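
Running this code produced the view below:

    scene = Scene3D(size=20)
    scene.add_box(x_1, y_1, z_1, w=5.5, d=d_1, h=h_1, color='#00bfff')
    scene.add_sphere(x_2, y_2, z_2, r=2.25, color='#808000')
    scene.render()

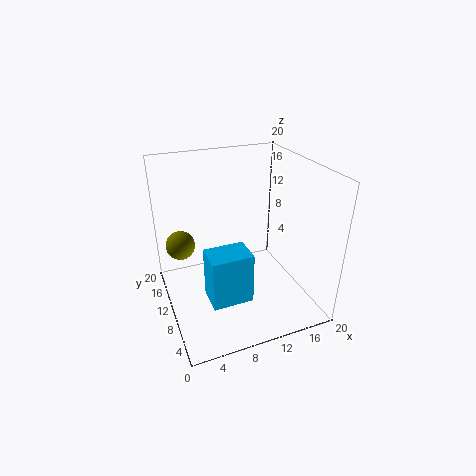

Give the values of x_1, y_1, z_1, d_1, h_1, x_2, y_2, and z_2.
x_1 = 4.5
y_1 = 4.5
z_1 = 3.25
d_1 = 4
h_1 = 7
x_2 = 3.25
y_2 = 17.25
z_2 = 6.25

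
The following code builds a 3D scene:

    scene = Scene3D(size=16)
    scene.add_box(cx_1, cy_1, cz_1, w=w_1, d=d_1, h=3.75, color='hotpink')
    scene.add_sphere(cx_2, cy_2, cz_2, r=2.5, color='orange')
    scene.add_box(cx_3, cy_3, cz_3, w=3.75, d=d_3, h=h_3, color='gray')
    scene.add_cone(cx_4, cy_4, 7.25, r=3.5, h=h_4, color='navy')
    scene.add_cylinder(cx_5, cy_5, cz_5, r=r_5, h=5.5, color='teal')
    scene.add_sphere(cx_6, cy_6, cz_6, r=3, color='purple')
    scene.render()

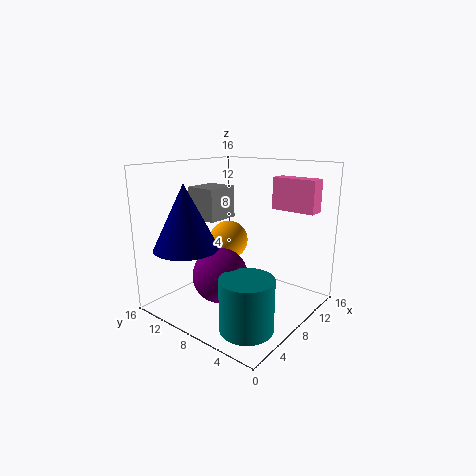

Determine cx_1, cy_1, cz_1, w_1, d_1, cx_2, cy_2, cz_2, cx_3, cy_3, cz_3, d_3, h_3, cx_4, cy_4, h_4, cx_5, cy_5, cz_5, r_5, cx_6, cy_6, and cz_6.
cx_1 = 13.25, cy_1 = 1.75, cz_1 = 10.5, w_1 = 2, d_1 = 5.25, cx_2 = 12, cy_2 = 12.75, cz_2 = 5.75, cx_3 = 5.5, cy_3 = 9.5, cz_3 = 10, d_3 = 3.5, h_3 = 3.5, cx_4 = 3.5, cy_4 = 11.5, h_4 = 7, cx_5 = 4, cy_5 = 3.75, cz_5 = 0.25, r_5 = 2.75, cx_6 = 5.5, cy_6 = 8.5, cz_6 = 4.25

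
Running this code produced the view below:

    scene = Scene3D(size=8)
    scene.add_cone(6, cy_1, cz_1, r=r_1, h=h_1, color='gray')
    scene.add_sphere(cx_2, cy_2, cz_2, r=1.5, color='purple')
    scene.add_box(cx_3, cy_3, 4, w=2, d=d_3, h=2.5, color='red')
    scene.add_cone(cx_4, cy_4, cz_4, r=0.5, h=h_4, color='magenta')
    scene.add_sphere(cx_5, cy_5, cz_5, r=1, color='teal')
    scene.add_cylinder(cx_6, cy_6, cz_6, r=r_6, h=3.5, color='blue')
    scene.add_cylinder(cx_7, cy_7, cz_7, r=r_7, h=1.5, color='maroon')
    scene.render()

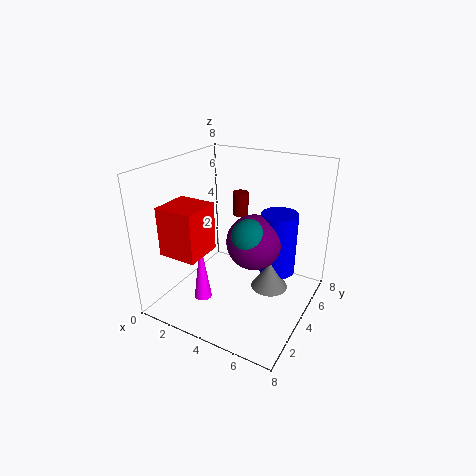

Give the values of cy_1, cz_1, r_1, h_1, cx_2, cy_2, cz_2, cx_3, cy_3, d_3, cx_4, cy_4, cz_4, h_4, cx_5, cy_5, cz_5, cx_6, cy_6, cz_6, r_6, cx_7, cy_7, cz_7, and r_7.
cy_1 = 4
cz_1 = 1.5
r_1 = 1
h_1 = 1.5
cx_2 = 5
cy_2 = 4
cz_2 = 4
cx_3 = 1.5
cy_3 = 0.5
d_3 = 2
cx_4 = 2.5
cy_4 = 2.5
cz_4 = 0.5
h_4 = 3.5
cx_5 = 5
cy_5 = 3.5
cz_5 = 4.5
cx_6 = 6
cy_6 = 5
cz_6 = 2
r_6 = 1
cx_7 = 2.5
cy_7 = 7
cz_7 = 4
r_7 = 0.5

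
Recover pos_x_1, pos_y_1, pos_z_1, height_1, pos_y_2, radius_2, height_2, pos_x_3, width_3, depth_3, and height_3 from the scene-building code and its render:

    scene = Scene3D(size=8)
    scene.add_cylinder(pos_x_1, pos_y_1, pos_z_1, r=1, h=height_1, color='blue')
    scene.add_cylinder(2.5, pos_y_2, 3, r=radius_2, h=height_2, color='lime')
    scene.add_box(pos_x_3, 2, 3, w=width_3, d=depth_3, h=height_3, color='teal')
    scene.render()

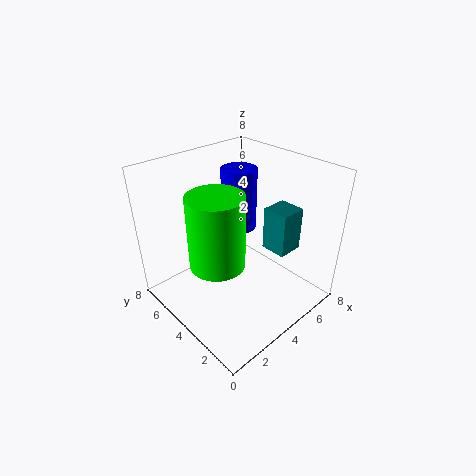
pos_x_1 = 5, pos_y_1 = 5, pos_z_1 = 4, height_1 = 3.5, pos_y_2 = 4, radius_2 = 1.5, height_2 = 4, pos_x_3 = 5.5, width_3 = 1.5, depth_3 = 1.5, height_3 = 2.5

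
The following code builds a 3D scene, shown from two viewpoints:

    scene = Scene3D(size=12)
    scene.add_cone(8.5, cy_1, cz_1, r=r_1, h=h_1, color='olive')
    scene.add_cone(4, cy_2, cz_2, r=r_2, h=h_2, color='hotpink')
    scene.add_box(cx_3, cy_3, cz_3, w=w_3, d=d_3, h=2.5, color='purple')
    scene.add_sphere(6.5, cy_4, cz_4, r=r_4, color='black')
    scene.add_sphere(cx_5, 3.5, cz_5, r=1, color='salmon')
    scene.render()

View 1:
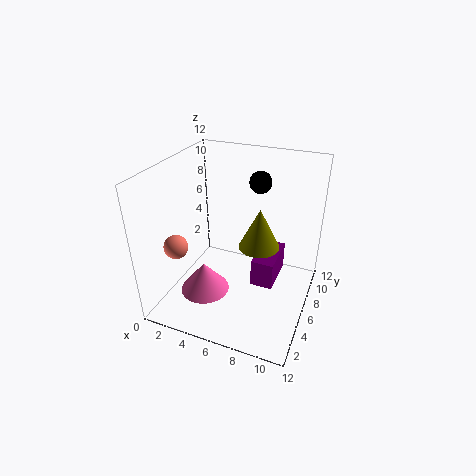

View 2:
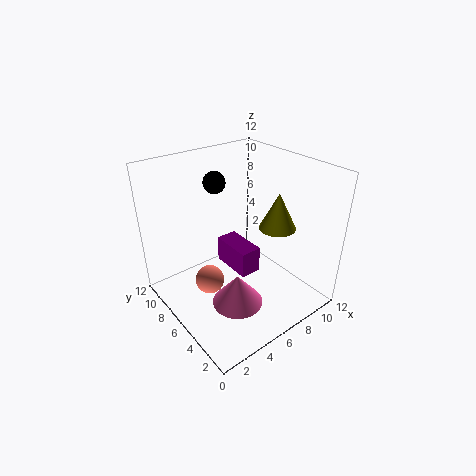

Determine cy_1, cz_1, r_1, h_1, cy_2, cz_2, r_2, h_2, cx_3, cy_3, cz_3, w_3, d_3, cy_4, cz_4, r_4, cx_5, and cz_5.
cy_1 = 4; cz_1 = 7; r_1 = 1.5; h_1 = 3; cy_2 = 3.5; cz_2 = 2; r_2 = 2; h_2 = 2.5; cx_3 = 7; cy_3 = 6.5; cz_3 = 1; w_3 = 2; d_3 = 4; cy_4 = 10; cz_4 = 9.5; r_4 = 1; cx_5 = 1.5; cz_5 = 5.5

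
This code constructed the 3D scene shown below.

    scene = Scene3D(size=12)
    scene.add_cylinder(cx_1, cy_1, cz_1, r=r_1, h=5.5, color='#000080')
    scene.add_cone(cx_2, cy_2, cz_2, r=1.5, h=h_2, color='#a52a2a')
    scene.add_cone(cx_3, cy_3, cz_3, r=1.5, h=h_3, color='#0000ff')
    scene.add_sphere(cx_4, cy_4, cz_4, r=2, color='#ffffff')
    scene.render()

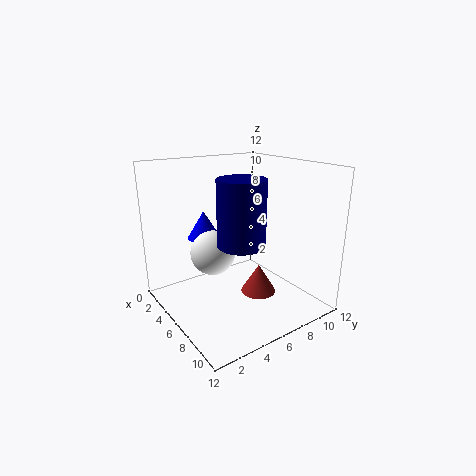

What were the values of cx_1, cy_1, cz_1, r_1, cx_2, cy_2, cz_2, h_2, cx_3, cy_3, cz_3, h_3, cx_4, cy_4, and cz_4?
cx_1 = 6.5; cy_1 = 6; cz_1 = 5.5; r_1 = 2; cx_2 = 7; cy_2 = 7.5; cz_2 = 1; h_2 = 2.5; cx_3 = 2; cy_3 = 5; cz_3 = 5; h_3 = 2.5; cx_4 = 3.5; cy_4 = 5; cz_4 = 4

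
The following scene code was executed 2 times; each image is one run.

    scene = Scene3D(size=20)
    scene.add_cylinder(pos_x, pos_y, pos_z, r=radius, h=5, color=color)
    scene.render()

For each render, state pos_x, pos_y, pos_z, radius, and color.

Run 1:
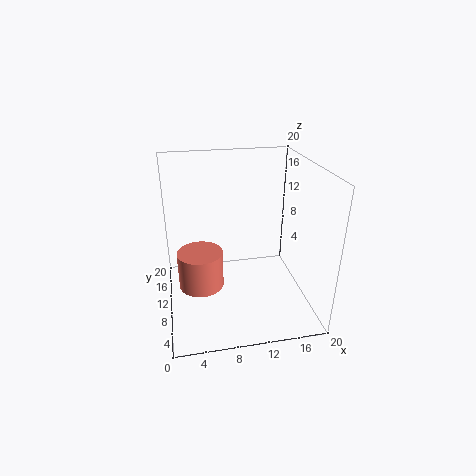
pos_x = 4.5
pos_y = 8
pos_z = 4.5
radius = 3
color = 'salmon'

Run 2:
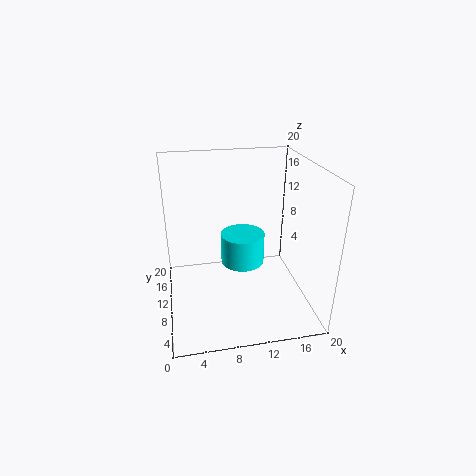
pos_x = 12
pos_y = 16
pos_z = 2.5
radius = 3.5
color = 'cyan'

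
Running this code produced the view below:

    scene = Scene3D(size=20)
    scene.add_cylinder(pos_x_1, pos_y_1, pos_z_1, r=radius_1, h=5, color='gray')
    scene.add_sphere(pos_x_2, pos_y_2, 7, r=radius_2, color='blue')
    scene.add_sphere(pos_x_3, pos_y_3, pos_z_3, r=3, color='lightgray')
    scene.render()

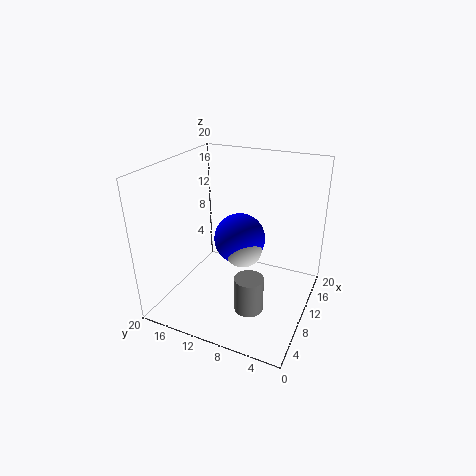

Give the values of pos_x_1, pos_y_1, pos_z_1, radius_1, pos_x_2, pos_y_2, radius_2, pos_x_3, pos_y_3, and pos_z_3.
pos_x_1 = 7, pos_y_1 = 7, pos_z_1 = 1, radius_1 = 2, pos_x_2 = 15, pos_y_2 = 12, radius_2 = 4, pos_x_3 = 14, pos_y_3 = 11, pos_z_3 = 6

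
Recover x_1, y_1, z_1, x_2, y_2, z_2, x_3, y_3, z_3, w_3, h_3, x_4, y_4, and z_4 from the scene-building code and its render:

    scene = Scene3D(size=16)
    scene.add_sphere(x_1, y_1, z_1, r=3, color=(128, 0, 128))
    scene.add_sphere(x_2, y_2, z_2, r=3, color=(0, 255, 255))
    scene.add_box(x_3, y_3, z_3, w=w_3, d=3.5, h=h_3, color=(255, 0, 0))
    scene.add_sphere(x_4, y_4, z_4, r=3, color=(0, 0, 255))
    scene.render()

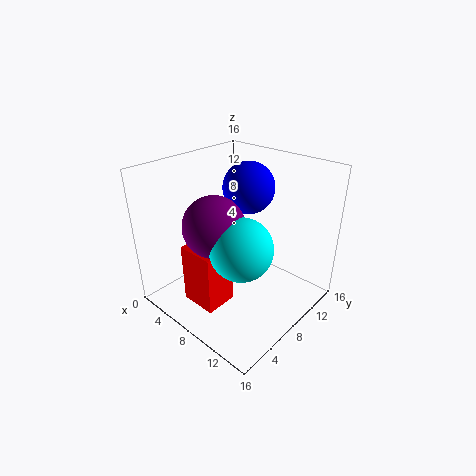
x_1 = 9
y_1 = 3.5
z_1 = 11.5
x_2 = 12
y_2 = 4
z_2 = 10
x_3 = 5.5
y_3 = 2
z_3 = 2
w_3 = 4
h_3 = 6.5
x_4 = 6.5
y_4 = 11.5
z_4 = 12.5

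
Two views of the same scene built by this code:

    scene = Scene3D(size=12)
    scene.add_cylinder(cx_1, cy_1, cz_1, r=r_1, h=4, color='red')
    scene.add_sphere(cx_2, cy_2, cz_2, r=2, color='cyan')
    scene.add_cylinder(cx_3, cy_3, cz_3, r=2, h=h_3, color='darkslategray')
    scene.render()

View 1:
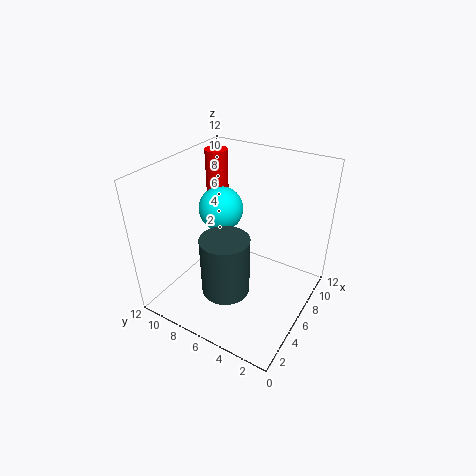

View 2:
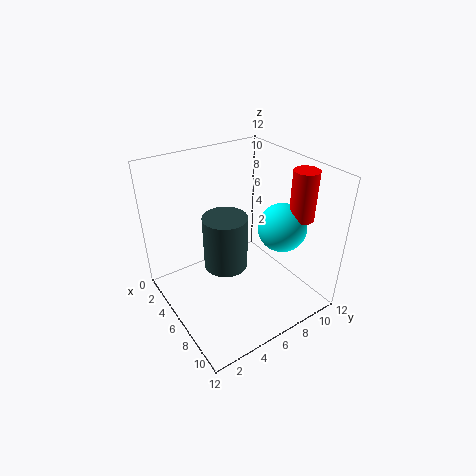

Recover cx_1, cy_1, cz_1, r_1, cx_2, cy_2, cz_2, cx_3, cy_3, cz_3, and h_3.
cx_1 = 9
cy_1 = 10
cz_1 = 8
r_1 = 1
cx_2 = 8
cy_2 = 9
cz_2 = 7
cx_3 = 4
cy_3 = 6
cz_3 = 2
h_3 = 5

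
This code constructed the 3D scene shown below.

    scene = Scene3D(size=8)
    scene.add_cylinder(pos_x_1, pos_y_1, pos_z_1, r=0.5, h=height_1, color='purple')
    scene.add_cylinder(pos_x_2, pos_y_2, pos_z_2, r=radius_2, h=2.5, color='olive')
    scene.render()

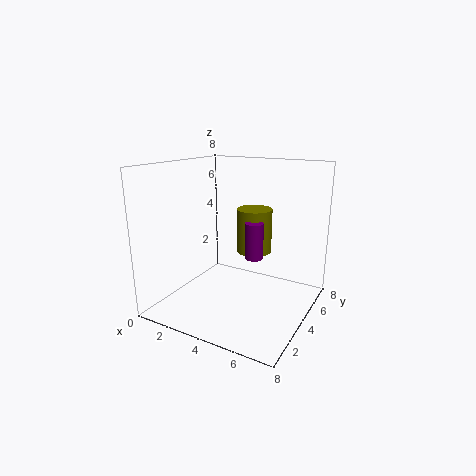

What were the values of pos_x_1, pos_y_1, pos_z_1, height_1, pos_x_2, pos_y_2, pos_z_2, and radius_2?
pos_x_1 = 5; pos_y_1 = 4; pos_z_1 = 3; height_1 = 2; pos_x_2 = 4.5; pos_y_2 = 5; pos_z_2 = 3; radius_2 = 1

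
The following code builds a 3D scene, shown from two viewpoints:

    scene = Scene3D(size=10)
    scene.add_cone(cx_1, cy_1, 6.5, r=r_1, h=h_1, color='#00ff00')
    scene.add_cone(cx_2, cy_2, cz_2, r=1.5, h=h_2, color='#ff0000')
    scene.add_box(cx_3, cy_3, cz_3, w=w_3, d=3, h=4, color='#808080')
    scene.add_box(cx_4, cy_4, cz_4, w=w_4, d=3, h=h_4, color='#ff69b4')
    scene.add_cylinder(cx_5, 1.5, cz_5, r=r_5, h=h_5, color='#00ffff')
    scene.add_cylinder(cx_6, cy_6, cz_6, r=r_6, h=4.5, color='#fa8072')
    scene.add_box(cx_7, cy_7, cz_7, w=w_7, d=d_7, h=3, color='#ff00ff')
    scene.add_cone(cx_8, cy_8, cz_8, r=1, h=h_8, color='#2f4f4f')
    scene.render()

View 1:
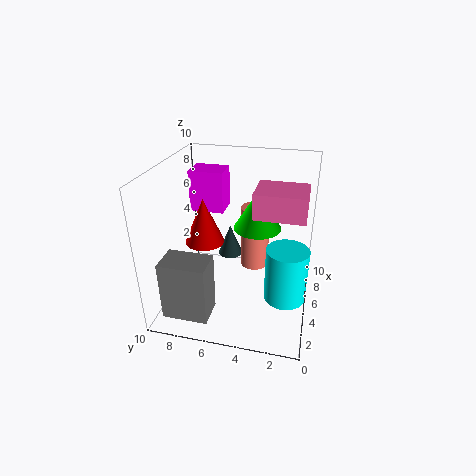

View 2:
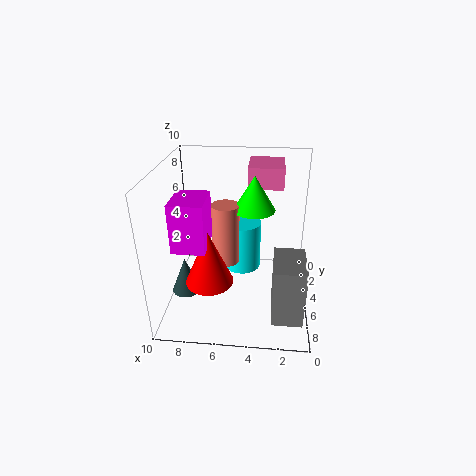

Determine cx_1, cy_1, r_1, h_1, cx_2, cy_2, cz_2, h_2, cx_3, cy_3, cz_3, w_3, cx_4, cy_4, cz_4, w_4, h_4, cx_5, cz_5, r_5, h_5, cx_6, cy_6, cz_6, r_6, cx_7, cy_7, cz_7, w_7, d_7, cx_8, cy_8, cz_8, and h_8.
cx_1 = 4; cy_1 = 3.5; r_1 = 1.5; h_1 = 2.5; cx_2 = 6.5; cy_2 = 8; cz_2 = 3.5; h_2 = 3.5; cx_3 = 0.5; cy_3 = 6; cz_3 = 1; w_3 = 2; cx_4 = 2; cy_4 = 0.5; cz_4 = 8; w_4 = 2.5; h_4 = 1.5; cx_5 = 5; cz_5 = 0.5; r_5 = 1.5; h_5 = 4; cx_6 = 6; cy_6 = 4; cz_6 = 2.5; r_6 = 1; cx_7 = 6.5; cy_7 = 6.5; cz_7 = 6; w_7 = 2; d_7 = 2.5; cx_8 = 8.5; cy_8 = 6.5; cz_8 = 1.5; h_8 = 2.5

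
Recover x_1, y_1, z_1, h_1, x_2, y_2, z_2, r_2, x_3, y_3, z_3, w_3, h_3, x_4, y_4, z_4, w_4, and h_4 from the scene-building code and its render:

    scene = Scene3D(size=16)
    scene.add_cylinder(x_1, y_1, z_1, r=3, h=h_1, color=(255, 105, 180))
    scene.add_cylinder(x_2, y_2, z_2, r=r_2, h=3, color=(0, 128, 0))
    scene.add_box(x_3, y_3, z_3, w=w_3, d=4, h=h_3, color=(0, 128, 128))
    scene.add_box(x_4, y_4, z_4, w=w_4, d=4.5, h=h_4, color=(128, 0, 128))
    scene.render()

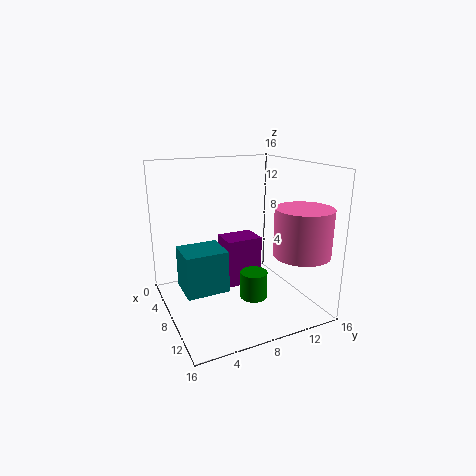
x_1 = 13, y_1 = 13, z_1 = 7, h_1 = 5, x_2 = 10, y_2 = 9, z_2 = 1.5, r_2 = 1.5, x_3 = 10, y_3 = 0.5, z_3 = 5, w_3 = 3.5, h_3 = 4, x_4 = 2, y_4 = 8, z_4 = 0.5, w_4 = 3.5, h_4 = 6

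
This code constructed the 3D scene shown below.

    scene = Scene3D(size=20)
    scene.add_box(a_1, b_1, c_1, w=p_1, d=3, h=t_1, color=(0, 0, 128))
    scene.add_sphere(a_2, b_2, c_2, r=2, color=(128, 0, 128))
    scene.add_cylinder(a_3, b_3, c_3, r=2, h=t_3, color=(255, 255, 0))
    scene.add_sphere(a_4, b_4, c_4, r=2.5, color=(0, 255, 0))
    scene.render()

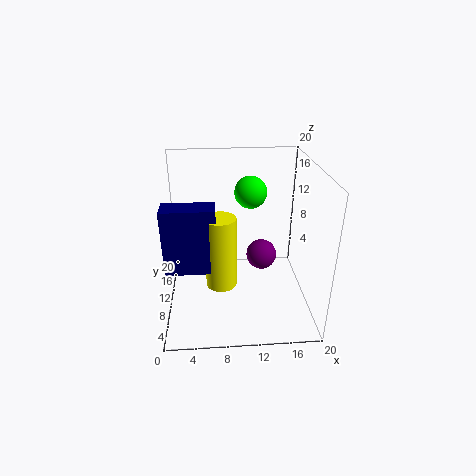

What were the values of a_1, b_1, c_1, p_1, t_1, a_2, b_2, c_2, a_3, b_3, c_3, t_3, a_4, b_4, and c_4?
a_1 = 0.5
b_1 = 4.5
c_1 = 8
p_1 = 6.5
t_1 = 8.5
a_2 = 13
b_2 = 8
c_2 = 8.5
a_3 = 7.5
b_3 = 6
c_3 = 5.5
t_3 = 9.5
a_4 = 12.5
b_4 = 17
c_4 = 14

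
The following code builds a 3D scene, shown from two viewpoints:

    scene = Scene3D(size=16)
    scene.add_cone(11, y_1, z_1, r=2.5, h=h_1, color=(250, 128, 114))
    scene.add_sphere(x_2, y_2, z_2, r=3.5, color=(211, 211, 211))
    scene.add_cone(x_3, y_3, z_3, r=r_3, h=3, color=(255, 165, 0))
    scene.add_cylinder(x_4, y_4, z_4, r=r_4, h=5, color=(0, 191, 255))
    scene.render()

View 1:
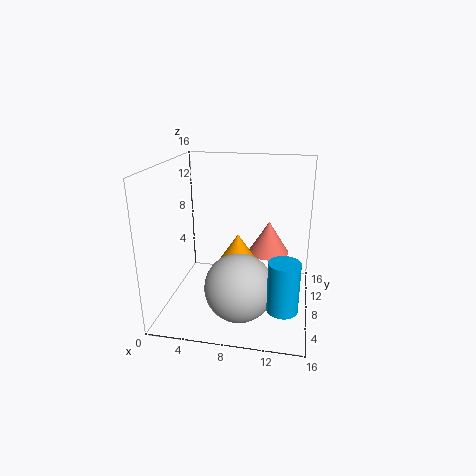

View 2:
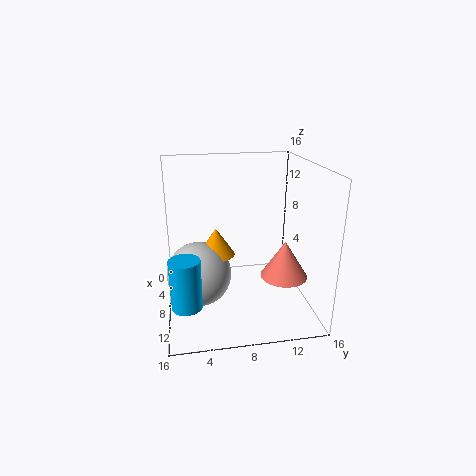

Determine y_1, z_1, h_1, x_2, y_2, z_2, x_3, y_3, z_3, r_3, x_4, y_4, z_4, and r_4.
y_1 = 12.5
z_1 = 4.5
h_1 = 4
x_2 = 9
y_2 = 3.5
z_2 = 4.5
x_3 = 8.5
y_3 = 5.5
z_3 = 6.5
r_3 = 2
x_4 = 13.5
y_4 = 2
z_4 = 3.5
r_4 = 1.5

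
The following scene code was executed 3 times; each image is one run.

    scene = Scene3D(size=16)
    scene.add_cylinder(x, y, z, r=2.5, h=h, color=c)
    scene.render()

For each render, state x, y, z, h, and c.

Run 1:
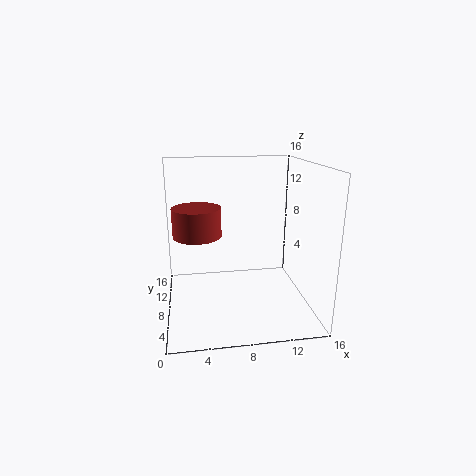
x = 3.5
y = 6.5
z = 9
h = 3
c = 'brown'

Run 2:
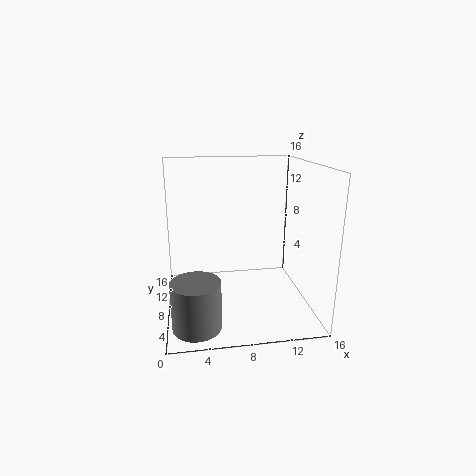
x = 3
y = 3
z = 0.5
h = 5
c = 'gray'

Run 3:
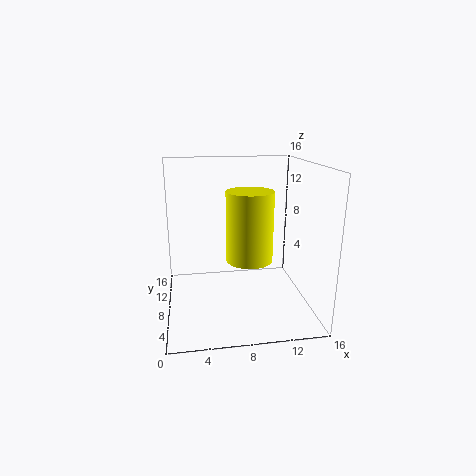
x = 9
y = 6.5
z = 6
h = 7.5
c = 'yellow'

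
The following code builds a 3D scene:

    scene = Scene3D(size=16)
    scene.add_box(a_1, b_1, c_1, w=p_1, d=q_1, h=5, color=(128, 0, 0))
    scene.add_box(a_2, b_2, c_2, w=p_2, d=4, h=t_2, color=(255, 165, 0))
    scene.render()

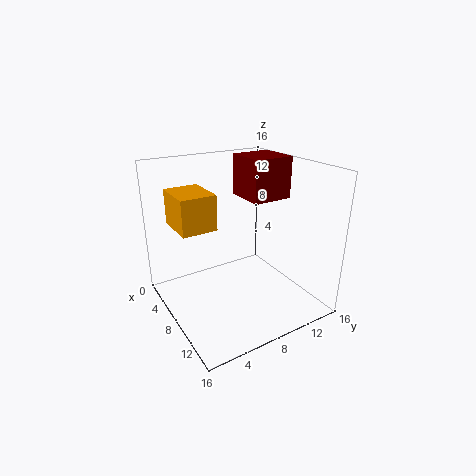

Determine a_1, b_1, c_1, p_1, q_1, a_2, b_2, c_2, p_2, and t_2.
a_1 = 2, b_1 = 11, c_1 = 11, p_1 = 5, q_1 = 5, a_2 = 2, b_2 = 2, c_2 = 9, p_2 = 5, t_2 = 4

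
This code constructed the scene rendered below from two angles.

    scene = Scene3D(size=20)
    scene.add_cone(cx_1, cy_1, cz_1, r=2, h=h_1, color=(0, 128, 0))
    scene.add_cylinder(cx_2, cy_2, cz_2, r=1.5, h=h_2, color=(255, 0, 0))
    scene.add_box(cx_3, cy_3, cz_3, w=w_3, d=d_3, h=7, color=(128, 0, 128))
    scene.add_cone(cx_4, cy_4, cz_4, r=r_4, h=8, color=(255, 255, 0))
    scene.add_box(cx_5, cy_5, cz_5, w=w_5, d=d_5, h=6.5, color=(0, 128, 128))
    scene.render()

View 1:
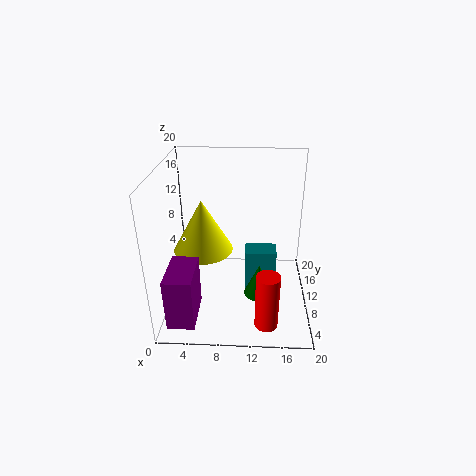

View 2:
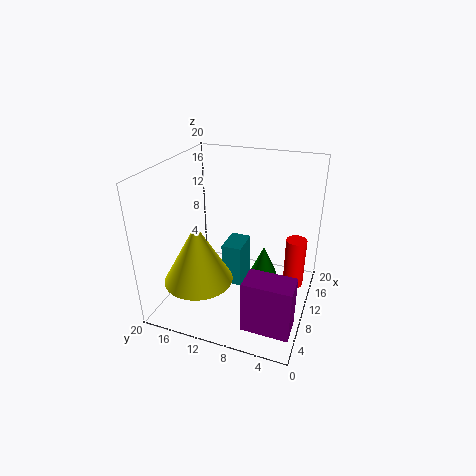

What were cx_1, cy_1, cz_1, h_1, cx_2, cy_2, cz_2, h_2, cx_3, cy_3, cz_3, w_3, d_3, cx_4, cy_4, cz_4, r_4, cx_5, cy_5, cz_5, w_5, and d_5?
cx_1 = 13, cy_1 = 7, cz_1 = 3, h_1 = 4.5, cx_2 = 14, cy_2 = 2.5, cz_2 = 1.5, h_2 = 7.5, cx_3 = 1.5, cy_3 = 0.5, cz_3 = 2, w_3 = 3.5, d_3 = 6, cx_4 = 4.5, cy_4 = 13.5, cz_4 = 6, r_4 = 4.5, cx_5 = 11, cy_5 = 10, cz_5 = 1, w_5 = 4.5, d_5 = 3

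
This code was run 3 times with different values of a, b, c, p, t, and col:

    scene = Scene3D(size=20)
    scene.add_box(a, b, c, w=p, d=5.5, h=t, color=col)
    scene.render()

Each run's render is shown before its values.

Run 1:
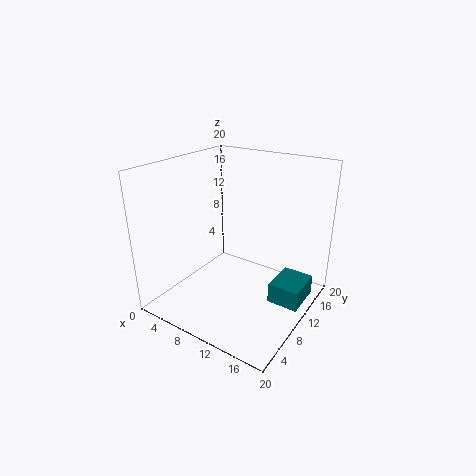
a = 14.5
b = 11
c = 0.5
p = 4.5
t = 3
col = 'teal'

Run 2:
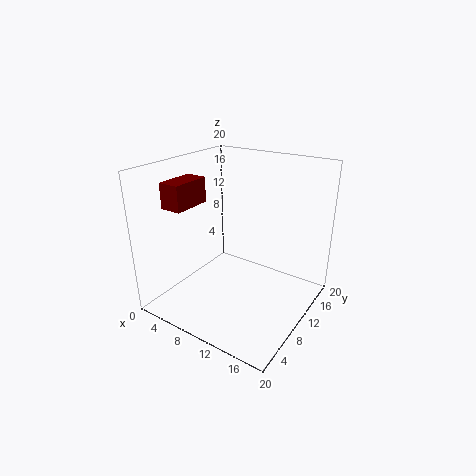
a = 2
b = 4
c = 14.5
p = 3
t = 3.5
col = 'maroon'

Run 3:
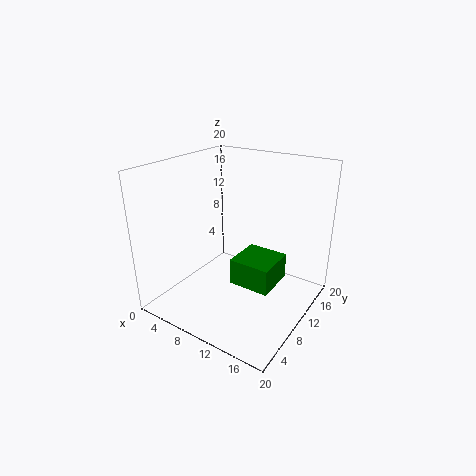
a = 11
b = 6.5
c = 5
p = 5.5
t = 3.5
col = 'green'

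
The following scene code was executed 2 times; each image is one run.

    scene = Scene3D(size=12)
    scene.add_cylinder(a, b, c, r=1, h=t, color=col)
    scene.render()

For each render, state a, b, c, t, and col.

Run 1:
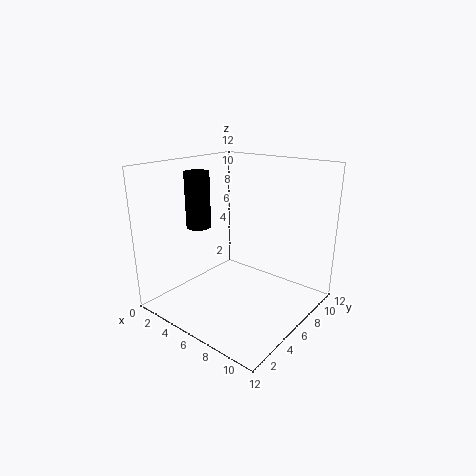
a = 3.5, b = 4, c = 7, t = 4.5, col = 'black'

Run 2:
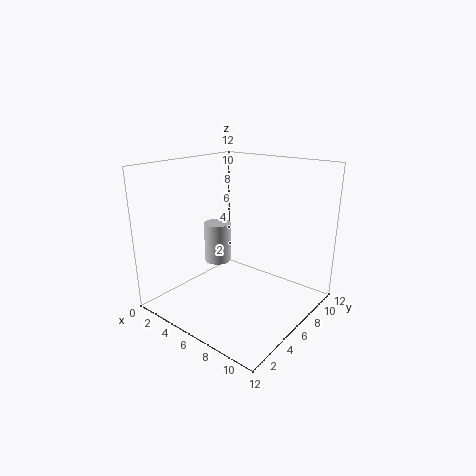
a = 6, b = 3.5, c = 5, t = 3, col = 'lightgray'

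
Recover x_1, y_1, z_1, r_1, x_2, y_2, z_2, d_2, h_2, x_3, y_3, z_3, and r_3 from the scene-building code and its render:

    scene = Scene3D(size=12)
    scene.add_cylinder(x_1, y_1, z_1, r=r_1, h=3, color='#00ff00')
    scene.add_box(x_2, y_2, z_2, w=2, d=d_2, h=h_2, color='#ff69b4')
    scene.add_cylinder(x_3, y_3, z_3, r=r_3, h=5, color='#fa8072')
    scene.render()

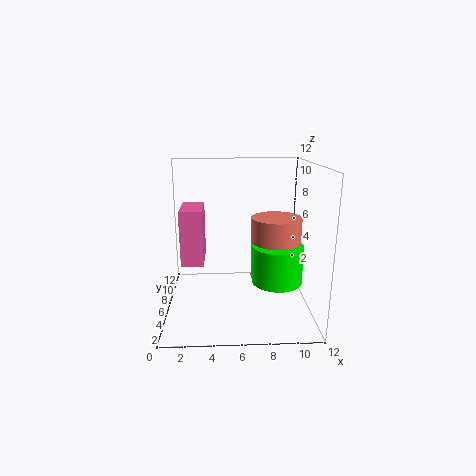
x_1 = 9; y_1 = 4; z_1 = 3; r_1 = 2; x_2 = 1; y_2 = 7; z_2 = 3; d_2 = 4; h_2 = 5; x_3 = 9; y_3 = 5; z_3 = 3; r_3 = 2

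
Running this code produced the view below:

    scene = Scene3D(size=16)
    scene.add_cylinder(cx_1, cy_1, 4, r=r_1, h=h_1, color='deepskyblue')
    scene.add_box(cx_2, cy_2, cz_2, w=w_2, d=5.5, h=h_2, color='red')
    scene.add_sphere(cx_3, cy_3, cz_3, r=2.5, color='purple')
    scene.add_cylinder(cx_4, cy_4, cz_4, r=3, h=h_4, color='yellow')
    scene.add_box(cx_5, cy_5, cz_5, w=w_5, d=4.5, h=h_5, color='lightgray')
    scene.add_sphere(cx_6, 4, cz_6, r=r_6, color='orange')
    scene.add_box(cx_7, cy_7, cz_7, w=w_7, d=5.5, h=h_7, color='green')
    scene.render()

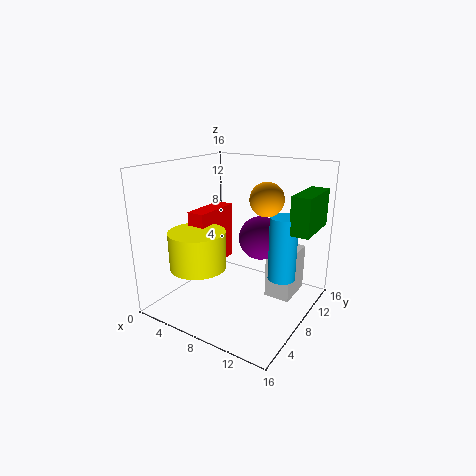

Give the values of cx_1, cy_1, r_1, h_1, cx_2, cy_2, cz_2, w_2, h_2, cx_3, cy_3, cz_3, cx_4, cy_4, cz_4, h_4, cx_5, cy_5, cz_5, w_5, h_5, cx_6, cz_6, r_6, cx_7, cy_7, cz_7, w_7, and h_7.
cx_1 = 13; cy_1 = 9; r_1 = 1.5; h_1 = 7; cx_2 = 3.5; cy_2 = 5; cz_2 = 4.5; w_2 = 2; h_2 = 6.5; cx_3 = 9.5; cy_3 = 10.5; cz_3 = 7.5; cx_4 = 5.5; cy_4 = 4; cz_4 = 5.5; h_4 = 4; cx_5 = 10.5; cy_5 = 10; cz_5 = 0.5; w_5 = 3; h_5 = 5.5; cx_6 = 13.5; cz_6 = 14; r_6 = 1.5; cx_7 = 14; cy_7 = 8; cz_7 = 9.5; w_7 = 2; h_7 = 4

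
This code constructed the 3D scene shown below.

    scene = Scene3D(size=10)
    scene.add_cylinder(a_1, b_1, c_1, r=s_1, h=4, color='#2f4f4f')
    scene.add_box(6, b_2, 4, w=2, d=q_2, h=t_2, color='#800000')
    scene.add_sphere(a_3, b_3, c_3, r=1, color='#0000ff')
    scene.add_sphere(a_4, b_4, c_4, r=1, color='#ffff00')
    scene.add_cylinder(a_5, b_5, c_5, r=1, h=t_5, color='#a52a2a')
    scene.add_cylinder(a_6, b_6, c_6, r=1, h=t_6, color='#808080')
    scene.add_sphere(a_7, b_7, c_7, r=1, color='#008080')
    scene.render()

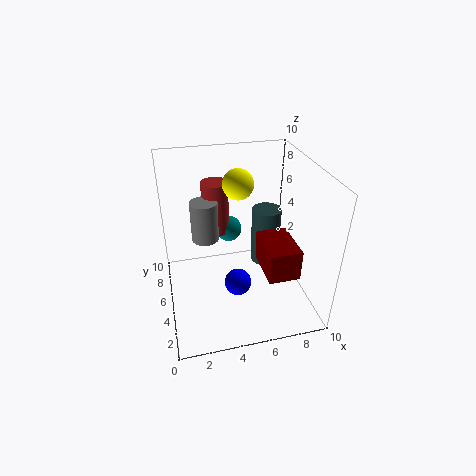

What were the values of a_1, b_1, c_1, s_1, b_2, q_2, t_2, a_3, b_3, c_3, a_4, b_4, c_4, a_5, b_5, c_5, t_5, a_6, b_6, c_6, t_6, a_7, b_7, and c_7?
a_1 = 7; b_1 = 5; c_1 = 3; s_1 = 1; b_2 = 1; q_2 = 3; t_2 = 2; a_3 = 5; b_3 = 5; c_3 = 1; a_4 = 5; b_4 = 5; c_4 = 9; a_5 = 4; b_5 = 8; c_5 = 4; t_5 = 4; a_6 = 3; b_6 = 7; c_6 = 4; t_6 = 3; a_7 = 5; b_7 = 8; c_7 = 4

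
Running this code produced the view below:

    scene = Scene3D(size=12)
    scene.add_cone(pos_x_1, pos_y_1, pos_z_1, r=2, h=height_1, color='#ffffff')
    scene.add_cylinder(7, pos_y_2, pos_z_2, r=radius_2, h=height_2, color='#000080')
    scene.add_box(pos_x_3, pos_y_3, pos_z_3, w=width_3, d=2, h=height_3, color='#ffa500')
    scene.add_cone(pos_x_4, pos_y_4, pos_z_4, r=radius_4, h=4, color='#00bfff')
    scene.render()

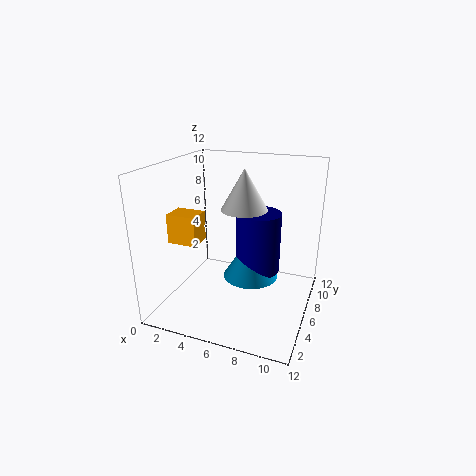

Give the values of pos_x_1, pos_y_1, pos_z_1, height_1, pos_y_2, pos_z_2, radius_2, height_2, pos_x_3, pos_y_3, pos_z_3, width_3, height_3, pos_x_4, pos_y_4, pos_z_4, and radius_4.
pos_x_1 = 6
pos_y_1 = 7.5
pos_z_1 = 8
height_1 = 3.5
pos_y_2 = 8.5
pos_z_2 = 2
radius_2 = 2
height_2 = 5.5
pos_x_3 = 0.5
pos_y_3 = 4
pos_z_3 = 5.5
width_3 = 2.5
height_3 = 2.5
pos_x_4 = 6.5
pos_y_4 = 8
pos_z_4 = 1.5
radius_4 = 2.5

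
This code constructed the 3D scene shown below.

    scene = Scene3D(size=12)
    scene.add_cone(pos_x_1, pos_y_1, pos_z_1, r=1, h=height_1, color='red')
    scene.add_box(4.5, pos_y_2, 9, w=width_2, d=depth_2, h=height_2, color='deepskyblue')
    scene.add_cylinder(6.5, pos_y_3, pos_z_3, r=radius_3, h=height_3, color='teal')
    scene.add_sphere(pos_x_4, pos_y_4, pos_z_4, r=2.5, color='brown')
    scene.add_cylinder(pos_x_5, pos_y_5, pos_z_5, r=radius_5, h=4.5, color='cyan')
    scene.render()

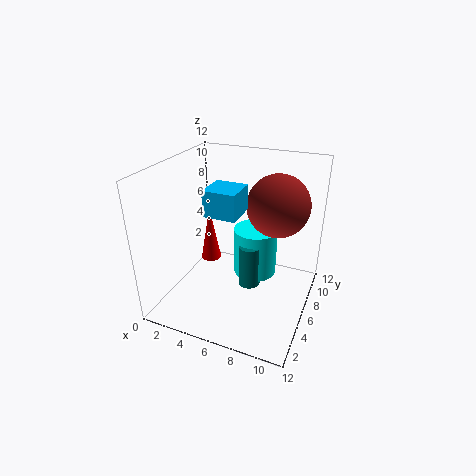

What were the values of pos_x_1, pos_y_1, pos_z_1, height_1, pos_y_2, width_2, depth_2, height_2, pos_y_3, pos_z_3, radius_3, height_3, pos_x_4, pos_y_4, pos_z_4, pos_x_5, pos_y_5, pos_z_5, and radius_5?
pos_x_1 = 1.5; pos_y_1 = 9.5; pos_z_1 = 1; height_1 = 5.5; pos_y_2 = 3; width_2 = 2.5; depth_2 = 2.5; height_2 = 2; pos_y_3 = 7.5; pos_z_3 = 0.5; radius_3 = 1; height_3 = 4; pos_x_4 = 9; pos_y_4 = 7; pos_z_4 = 9; pos_x_5 = 6.5; pos_y_5 = 9; pos_z_5 = 1; radius_5 = 2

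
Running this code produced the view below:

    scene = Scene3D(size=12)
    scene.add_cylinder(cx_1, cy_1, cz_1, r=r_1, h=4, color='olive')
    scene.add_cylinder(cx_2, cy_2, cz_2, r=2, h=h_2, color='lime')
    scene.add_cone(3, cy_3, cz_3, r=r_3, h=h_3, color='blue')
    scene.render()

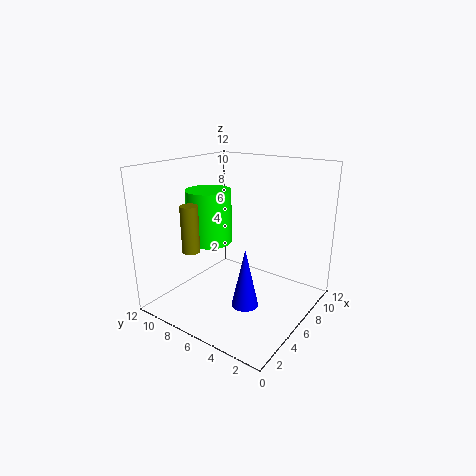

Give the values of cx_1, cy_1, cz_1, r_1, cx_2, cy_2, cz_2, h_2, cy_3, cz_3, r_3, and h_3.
cx_1 = 3.75
cy_1 = 9.25
cz_1 = 4.75
r_1 = 0.75
cx_2 = 6.5
cy_2 = 9.5
cz_2 = 4.75
h_2 = 4.75
cy_3 = 3.25
cz_3 = 2.25
r_3 = 1
h_3 = 4.5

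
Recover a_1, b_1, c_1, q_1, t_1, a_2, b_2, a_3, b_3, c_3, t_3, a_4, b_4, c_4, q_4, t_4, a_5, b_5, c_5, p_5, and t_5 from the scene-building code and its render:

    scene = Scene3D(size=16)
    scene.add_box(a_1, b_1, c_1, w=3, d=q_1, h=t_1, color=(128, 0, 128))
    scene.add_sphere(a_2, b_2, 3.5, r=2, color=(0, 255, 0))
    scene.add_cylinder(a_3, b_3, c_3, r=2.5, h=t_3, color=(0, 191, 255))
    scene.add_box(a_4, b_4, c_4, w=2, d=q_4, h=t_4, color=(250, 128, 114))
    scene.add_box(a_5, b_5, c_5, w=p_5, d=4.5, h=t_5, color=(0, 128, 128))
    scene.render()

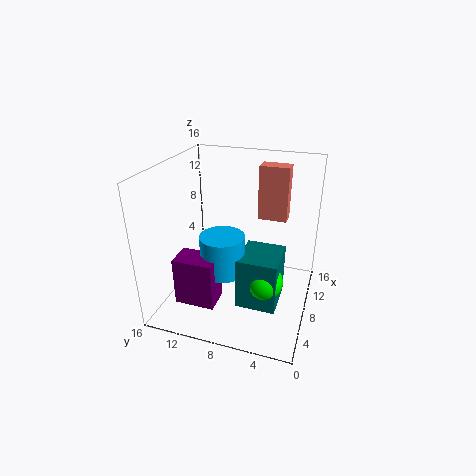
a_1 = 3.5
b_1 = 9.5
c_1 = 1
q_1 = 4.5
t_1 = 5.5
a_2 = 7
b_2 = 4.5
a_3 = 7
b_3 = 9.5
c_3 = 4
t_3 = 4.5
a_4 = 12.5
b_4 = 3.5
c_4 = 8.5
q_4 = 3.5
t_4 = 6.5
a_5 = 5.5
b_5 = 3
c_5 = 0.5
p_5 = 5
t_5 = 6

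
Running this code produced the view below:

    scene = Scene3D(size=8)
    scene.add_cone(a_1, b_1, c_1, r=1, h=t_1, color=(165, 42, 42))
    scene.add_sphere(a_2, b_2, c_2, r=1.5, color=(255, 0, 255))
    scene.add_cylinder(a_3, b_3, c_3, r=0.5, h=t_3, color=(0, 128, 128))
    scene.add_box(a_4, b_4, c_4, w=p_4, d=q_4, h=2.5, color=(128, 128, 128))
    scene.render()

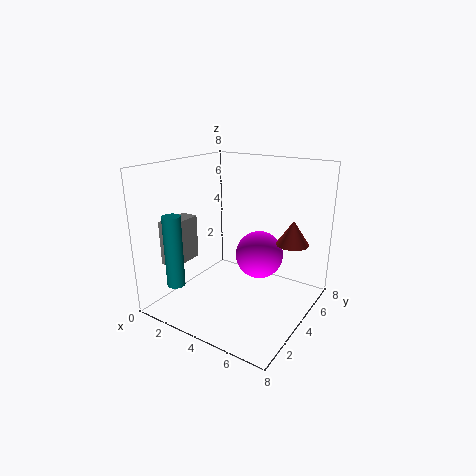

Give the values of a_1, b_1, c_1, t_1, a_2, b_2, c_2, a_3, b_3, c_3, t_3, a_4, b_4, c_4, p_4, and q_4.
a_1 = 6, b_1 = 7, c_1 = 3, t_1 = 1.5, a_2 = 4, b_2 = 6.5, c_2 = 2, a_3 = 1.5, b_3 = 1.5, c_3 = 1.5, t_3 = 4, a_4 = 0.5, b_4 = 1.5, c_4 = 2.5, p_4 = 1, q_4 = 2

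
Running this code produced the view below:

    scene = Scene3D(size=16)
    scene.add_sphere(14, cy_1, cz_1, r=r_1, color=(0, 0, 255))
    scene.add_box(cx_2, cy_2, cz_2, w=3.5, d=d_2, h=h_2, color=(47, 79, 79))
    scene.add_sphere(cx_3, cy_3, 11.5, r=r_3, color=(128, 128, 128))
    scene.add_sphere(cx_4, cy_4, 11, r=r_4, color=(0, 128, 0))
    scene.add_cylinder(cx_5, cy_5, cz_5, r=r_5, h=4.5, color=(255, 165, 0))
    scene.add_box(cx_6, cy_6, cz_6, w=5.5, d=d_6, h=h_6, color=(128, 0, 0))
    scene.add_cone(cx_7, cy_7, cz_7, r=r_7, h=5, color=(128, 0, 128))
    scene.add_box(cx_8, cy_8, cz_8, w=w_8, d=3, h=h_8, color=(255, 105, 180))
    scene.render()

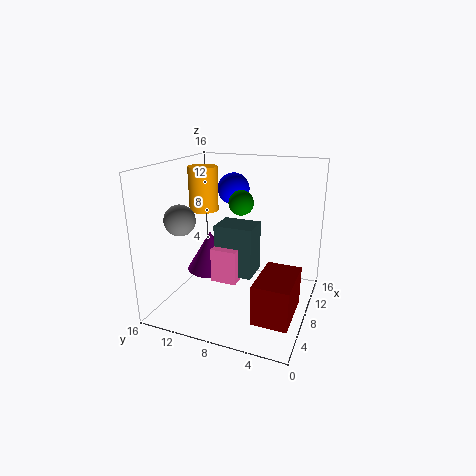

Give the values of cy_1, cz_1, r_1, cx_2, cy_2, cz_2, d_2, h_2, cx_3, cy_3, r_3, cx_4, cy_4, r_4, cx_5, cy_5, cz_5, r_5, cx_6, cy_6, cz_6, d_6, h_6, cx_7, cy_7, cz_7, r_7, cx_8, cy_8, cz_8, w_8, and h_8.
cy_1 = 11; cz_1 = 12; r_1 = 2; cx_2 = 8; cy_2 = 6.5; cz_2 = 3; d_2 = 4.5; h_2 = 6; cx_3 = 2; cy_3 = 11.5; r_3 = 1.5; cx_4 = 11.5; cy_4 = 9; r_4 = 1.5; cx_5 = 6; cy_5 = 11; cz_5 = 11.5; r_5 = 1.5; cx_6 = 1; cy_6 = 0.5; cz_6 = 2.5; d_6 = 3.5; h_6 = 4; cx_7 = 11; cy_7 = 13; cz_7 = 2; r_7 = 3; cx_8 = 7; cy_8 = 8; cz_8 = 2.5; w_8 = 4; h_8 = 4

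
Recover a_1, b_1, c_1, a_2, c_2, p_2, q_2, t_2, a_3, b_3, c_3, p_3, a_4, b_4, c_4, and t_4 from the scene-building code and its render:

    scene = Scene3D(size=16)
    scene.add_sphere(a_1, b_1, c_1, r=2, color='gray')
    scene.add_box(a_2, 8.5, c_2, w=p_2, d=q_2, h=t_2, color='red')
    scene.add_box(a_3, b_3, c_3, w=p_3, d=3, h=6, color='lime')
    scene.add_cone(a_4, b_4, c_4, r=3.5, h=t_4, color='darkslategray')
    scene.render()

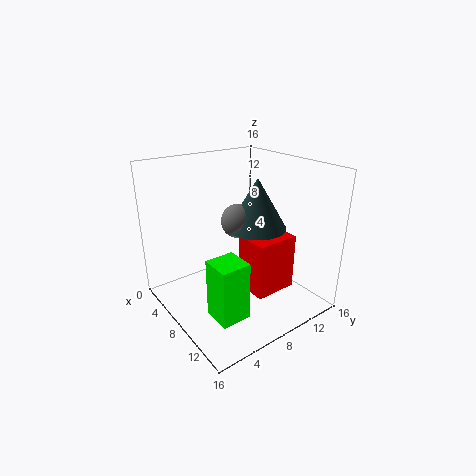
a_1 = 6; b_1 = 9.5; c_1 = 9; a_2 = 7.5; c_2 = 1.5; p_2 = 4; q_2 = 5; t_2 = 6.5; a_3 = 11; b_3 = 2; c_3 = 2.5; p_3 = 3; a_4 = 7; b_4 = 11.5; c_4 = 8; t_4 = 6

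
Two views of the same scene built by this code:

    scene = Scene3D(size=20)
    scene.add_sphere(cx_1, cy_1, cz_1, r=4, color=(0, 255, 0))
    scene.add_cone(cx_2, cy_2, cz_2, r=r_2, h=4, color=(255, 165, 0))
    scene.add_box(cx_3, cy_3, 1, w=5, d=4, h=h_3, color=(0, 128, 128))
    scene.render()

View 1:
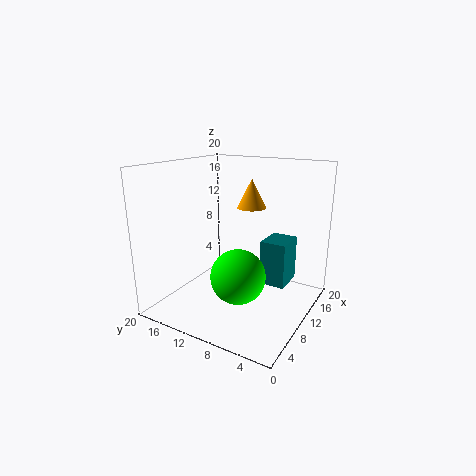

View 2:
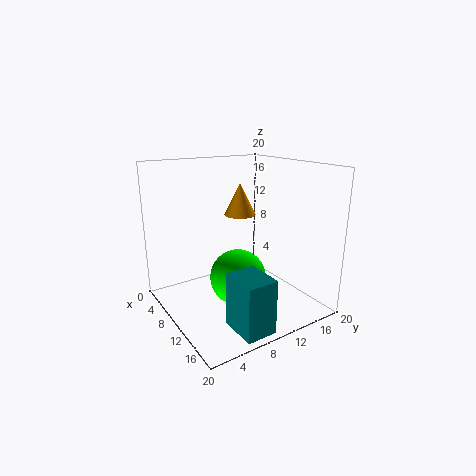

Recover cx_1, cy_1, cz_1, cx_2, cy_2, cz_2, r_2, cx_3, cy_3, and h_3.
cx_1 = 10
cy_1 = 10
cz_1 = 4
cx_2 = 12
cy_2 = 9
cz_2 = 14
r_2 = 2
cx_3 = 15
cy_3 = 5
h_3 = 7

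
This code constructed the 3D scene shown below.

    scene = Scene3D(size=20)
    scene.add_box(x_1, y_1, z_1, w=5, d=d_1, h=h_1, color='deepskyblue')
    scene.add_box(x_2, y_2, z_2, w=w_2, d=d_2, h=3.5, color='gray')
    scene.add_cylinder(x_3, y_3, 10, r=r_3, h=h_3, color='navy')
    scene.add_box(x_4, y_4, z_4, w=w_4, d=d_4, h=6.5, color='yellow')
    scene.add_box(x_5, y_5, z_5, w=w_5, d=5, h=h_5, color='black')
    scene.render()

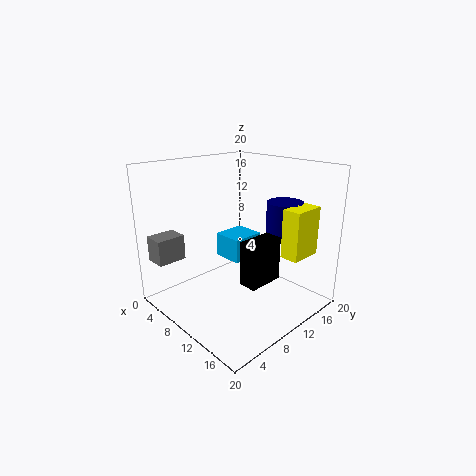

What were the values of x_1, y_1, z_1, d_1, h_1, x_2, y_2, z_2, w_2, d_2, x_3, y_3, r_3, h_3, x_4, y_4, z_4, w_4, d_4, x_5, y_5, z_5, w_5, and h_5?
x_1 = 0.5
y_1 = 14
z_1 = 3
d_1 = 5.5
h_1 = 4
x_2 = 2
y_2 = 0.5
z_2 = 7
w_2 = 3
d_2 = 4
x_3 = 14
y_3 = 15
r_3 = 2.5
h_3 = 5
x_4 = 16
y_4 = 12
z_4 = 8.5
w_4 = 2.5
d_4 = 4.5
x_5 = 13
y_5 = 7.5
z_5 = 5
w_5 = 2.5
h_5 = 6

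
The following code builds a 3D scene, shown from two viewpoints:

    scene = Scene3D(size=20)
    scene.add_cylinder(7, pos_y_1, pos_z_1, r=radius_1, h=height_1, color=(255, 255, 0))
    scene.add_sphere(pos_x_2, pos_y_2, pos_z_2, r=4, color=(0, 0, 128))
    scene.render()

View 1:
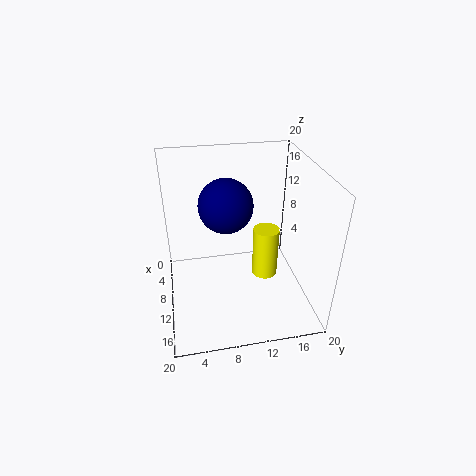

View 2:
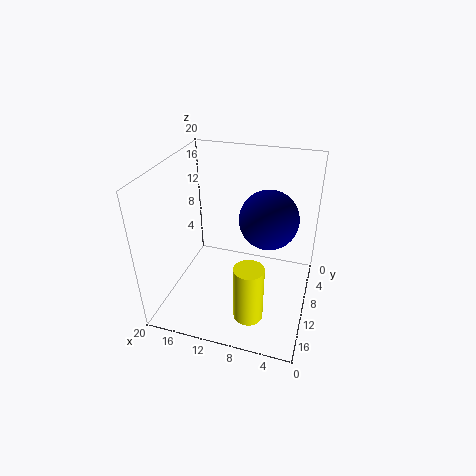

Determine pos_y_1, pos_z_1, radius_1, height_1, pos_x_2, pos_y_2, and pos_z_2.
pos_y_1 = 15
pos_z_1 = 1
radius_1 = 2
height_1 = 8
pos_x_2 = 6
pos_y_2 = 9
pos_z_2 = 13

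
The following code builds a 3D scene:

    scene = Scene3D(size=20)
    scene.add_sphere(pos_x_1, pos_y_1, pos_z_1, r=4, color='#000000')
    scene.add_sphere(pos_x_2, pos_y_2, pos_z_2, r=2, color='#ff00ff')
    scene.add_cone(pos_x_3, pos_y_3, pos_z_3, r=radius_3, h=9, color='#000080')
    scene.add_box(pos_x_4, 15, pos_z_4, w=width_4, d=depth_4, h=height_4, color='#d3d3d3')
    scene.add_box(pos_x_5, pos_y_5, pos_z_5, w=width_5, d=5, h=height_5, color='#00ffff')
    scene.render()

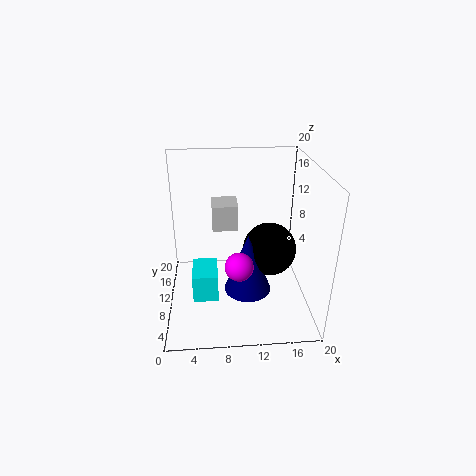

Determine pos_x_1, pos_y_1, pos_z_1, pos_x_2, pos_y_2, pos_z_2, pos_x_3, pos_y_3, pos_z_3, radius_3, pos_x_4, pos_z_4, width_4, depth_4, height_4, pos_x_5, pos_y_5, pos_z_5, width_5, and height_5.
pos_x_1 = 15
pos_y_1 = 12.5
pos_z_1 = 6.5
pos_x_2 = 10
pos_y_2 = 8
pos_z_2 = 6.5
pos_x_3 = 11.5
pos_y_3 = 10.5
pos_z_3 = 1
radius_3 = 3.5
pos_x_4 = 6.5
pos_z_4 = 8.5
width_4 = 4
depth_4 = 4.5
height_4 = 4
pos_x_5 = 3.5
pos_y_5 = 6.5
pos_z_5 = 2
width_5 = 3.5
height_5 = 4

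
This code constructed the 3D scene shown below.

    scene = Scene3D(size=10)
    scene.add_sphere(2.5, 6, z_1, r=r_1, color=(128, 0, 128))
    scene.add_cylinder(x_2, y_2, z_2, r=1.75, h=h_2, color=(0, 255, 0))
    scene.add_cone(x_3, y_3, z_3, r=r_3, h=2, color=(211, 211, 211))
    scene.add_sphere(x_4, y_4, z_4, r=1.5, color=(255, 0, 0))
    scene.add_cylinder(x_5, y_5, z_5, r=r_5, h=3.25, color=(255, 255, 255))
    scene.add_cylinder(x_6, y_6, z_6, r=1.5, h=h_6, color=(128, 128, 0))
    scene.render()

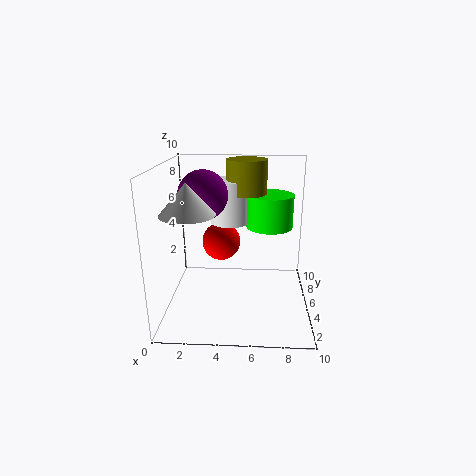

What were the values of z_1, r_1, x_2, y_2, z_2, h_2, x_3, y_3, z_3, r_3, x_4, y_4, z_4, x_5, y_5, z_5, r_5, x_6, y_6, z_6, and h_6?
z_1 = 7.75, r_1 = 1.75, x_2 = 7.25, y_2 = 7.5, z_2 = 5, h_2 = 2.5, x_3 = 2, y_3 = 3, z_3 = 7.25, r_3 = 1.75, x_4 = 3.5, y_4 = 8, z_4 = 3.5, x_5 = 4.25, y_5 = 7.75, z_5 = 5.25, r_5 = 1.5, x_6 = 5.5, y_6 = 7.75, z_6 = 7.5, h_6 = 2.5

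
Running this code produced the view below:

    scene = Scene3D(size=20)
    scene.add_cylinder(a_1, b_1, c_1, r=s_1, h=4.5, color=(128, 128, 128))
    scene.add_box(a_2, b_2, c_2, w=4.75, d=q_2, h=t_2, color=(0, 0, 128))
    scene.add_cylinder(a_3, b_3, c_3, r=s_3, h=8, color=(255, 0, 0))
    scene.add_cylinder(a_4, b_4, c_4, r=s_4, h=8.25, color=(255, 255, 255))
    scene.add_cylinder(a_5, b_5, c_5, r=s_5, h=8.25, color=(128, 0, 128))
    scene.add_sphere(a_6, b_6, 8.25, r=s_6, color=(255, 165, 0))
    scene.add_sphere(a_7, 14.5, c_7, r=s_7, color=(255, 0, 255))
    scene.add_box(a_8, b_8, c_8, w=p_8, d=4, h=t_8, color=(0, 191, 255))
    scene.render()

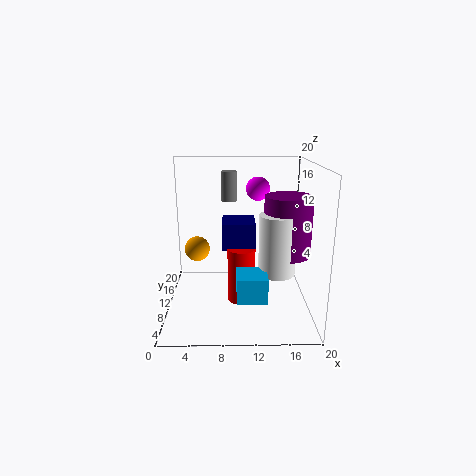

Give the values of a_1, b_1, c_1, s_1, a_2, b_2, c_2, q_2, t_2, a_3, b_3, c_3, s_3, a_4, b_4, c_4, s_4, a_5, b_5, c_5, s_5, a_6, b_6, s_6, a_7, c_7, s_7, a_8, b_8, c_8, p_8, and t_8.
a_1 = 8.75, b_1 = 16.75, c_1 = 13.75, s_1 = 1.25, a_2 = 7.75, b_2 = 10.25, c_2 = 8, q_2 = 5.25, t_2 = 3.75, a_3 = 10.5, b_3 = 10.5, c_3 = 0.25, s_3 = 2, a_4 = 15.25, b_4 = 8.25, c_4 = 5.5, s_4 = 2.5, a_5 = 16.75, b_5 = 9.5, c_5 = 7.75, s_5 = 3.25, a_6 = 4.25, b_6 = 10.5, s_6 = 1.75, a_7 = 13, c_7 = 16, s_7 = 1.75, a_8 = 9.75, b_8 = 4, c_8 = 3, p_8 = 4, t_8 = 3.5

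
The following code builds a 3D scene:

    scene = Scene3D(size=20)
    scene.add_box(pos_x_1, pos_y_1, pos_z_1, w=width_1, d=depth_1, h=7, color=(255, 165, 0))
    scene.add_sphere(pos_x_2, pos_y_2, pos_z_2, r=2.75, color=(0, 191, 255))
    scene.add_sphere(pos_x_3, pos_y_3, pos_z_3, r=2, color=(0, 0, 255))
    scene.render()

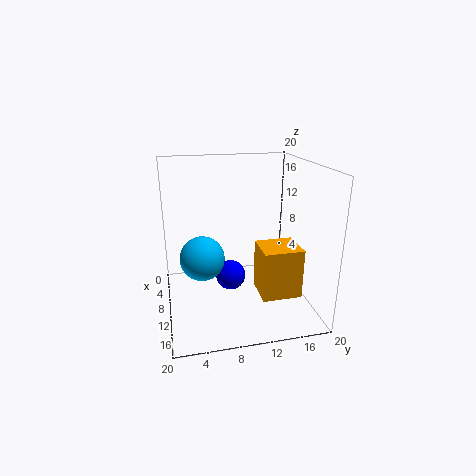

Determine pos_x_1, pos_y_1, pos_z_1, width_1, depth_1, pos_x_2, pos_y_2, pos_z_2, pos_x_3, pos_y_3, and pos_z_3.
pos_x_1 = 9.75
pos_y_1 = 12.5
pos_z_1 = 2.25
width_1 = 5
depth_1 = 5.5
pos_x_2 = 14.25
pos_y_2 = 4.5
pos_z_2 = 9.5
pos_x_3 = 12
pos_y_3 = 8.5
pos_z_3 = 5.5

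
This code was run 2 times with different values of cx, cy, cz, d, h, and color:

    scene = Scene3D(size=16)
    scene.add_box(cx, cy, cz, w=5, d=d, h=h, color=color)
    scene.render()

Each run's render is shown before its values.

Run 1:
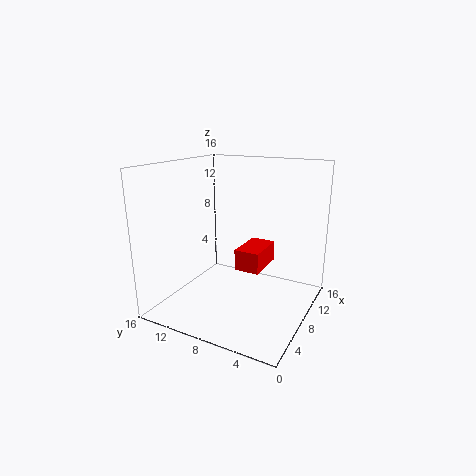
cx = 9
cy = 6
cz = 3.5
d = 3
h = 2.5
color = 'red'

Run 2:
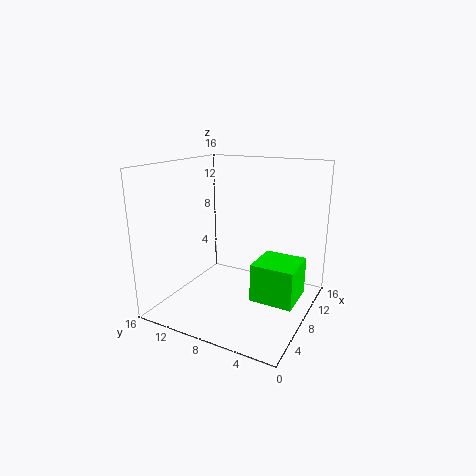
cx = 8
cy = 1.5
cz = 0.5
d = 5
h = 4.5
color = 'lime'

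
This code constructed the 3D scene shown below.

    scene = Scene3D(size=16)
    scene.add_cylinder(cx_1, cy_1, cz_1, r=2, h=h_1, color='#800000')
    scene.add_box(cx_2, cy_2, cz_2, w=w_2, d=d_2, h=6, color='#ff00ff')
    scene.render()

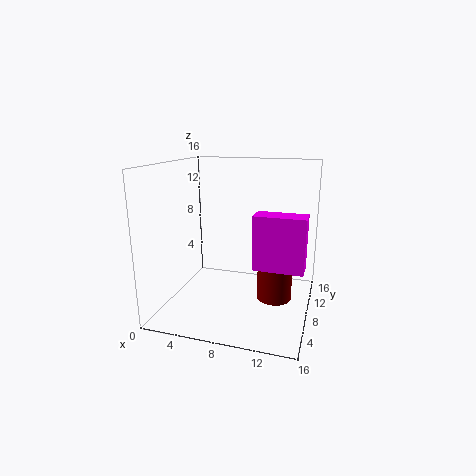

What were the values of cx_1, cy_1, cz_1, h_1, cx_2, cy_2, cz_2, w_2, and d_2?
cx_1 = 12; cy_1 = 9.5; cz_1 = 0.5; h_1 = 4.5; cx_2 = 10; cy_2 = 6.5; cz_2 = 5; w_2 = 5.5; d_2 = 2.5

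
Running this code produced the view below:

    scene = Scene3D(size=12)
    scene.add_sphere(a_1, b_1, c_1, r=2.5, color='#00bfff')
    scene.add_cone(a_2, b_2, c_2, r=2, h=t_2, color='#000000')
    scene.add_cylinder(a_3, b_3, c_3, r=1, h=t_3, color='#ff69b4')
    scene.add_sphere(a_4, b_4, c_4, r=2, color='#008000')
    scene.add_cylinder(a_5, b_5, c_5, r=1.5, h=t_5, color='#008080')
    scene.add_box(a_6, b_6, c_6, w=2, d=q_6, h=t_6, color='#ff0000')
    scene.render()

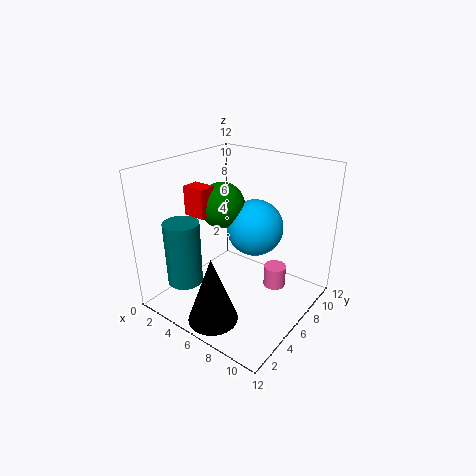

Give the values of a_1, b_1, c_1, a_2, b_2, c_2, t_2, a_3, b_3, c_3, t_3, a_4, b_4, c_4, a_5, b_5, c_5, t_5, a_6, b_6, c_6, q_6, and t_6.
a_1 = 6
b_1 = 8.5
c_1 = 6
a_2 = 6.5
b_2 = 2
c_2 = 0.5
t_2 = 5.5
a_3 = 8
b_3 = 9
c_3 = 0.5
t_3 = 2
a_4 = 3.5
b_4 = 7
c_4 = 8
a_5 = 2.5
b_5 = 3
c_5 = 2
t_5 = 5.5
a_6 = 1.5
b_6 = 4.5
c_6 = 7.5
q_6 = 1.5
t_6 = 2.5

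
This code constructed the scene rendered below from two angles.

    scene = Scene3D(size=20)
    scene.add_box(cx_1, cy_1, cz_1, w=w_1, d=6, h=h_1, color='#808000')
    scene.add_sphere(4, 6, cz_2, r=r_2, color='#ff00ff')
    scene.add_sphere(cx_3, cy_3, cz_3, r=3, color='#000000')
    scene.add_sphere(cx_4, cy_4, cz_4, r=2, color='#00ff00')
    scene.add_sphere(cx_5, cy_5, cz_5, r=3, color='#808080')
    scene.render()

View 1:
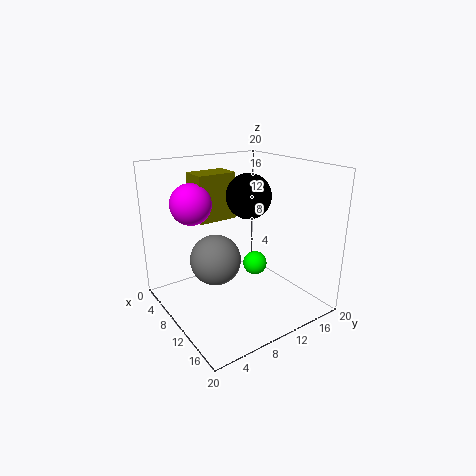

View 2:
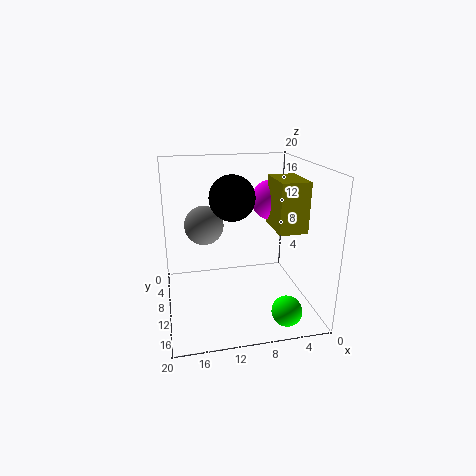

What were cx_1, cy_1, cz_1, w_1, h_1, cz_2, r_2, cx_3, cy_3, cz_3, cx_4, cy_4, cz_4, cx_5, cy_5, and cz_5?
cx_1 = 1; cy_1 = 7; cz_1 = 11; w_1 = 4; h_1 = 7; cz_2 = 14; r_2 = 3; cx_3 = 11; cy_3 = 11; cz_3 = 16; cx_4 = 5; cy_4 = 17; cz_4 = 2; cx_5 = 14; cy_5 = 4; cz_5 = 10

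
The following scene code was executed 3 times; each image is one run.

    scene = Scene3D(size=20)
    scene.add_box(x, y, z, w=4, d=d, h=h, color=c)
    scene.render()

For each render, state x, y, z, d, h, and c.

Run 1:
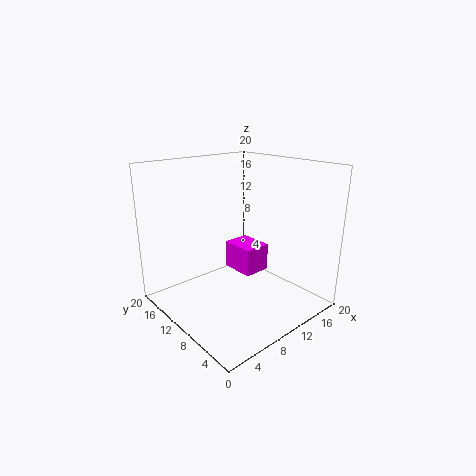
x = 11
y = 9
z = 4
d = 5
h = 4
c = 'magenta'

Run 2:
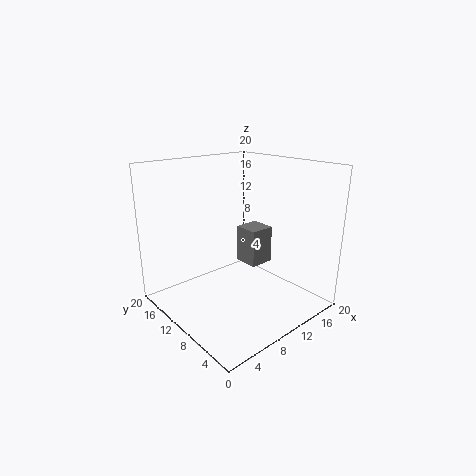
x = 15
y = 12
z = 3
d = 4
h = 6
c = 'gray'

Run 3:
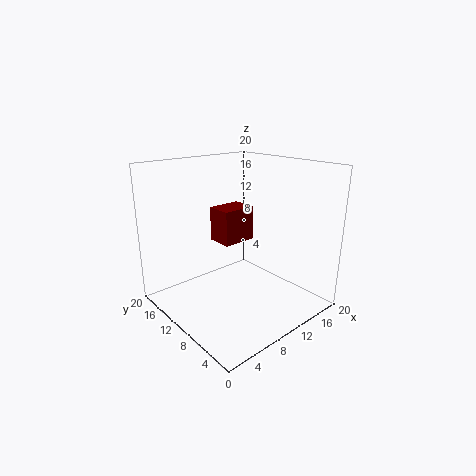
x = 4
y = 5
z = 12
d = 3
h = 4
c = 'maroon'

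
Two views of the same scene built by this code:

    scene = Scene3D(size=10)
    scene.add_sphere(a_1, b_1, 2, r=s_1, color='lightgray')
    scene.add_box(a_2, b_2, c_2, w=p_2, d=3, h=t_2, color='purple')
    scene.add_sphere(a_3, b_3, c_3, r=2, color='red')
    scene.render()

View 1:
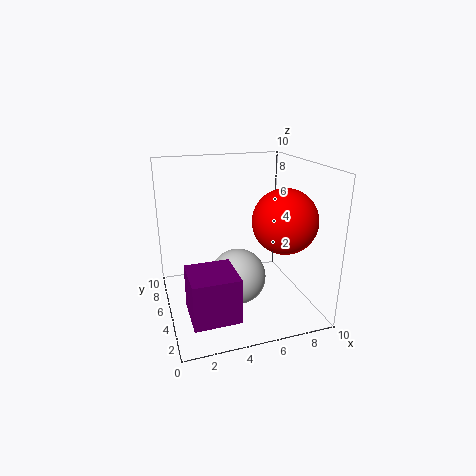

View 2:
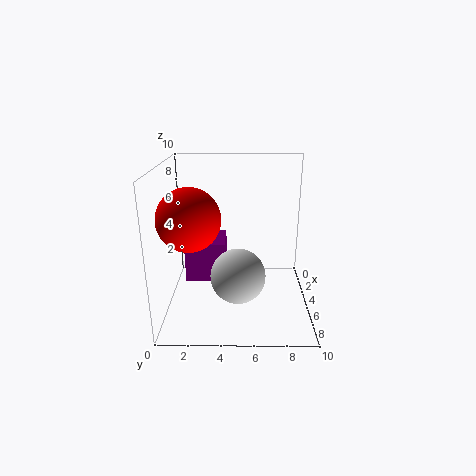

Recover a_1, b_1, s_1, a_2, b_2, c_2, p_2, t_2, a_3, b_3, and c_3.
a_1 = 5; b_1 = 5; s_1 = 2; a_2 = 1; b_2 = 1; c_2 = 1; p_2 = 3; t_2 = 3; a_3 = 7; b_3 = 2; c_3 = 7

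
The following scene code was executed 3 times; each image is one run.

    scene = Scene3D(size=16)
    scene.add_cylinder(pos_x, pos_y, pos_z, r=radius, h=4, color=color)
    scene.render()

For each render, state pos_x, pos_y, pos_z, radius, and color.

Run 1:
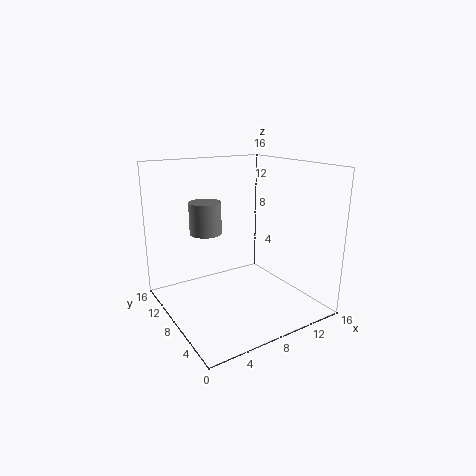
pos_x = 7, pos_y = 14, pos_z = 7, radius = 2, color = 'gray'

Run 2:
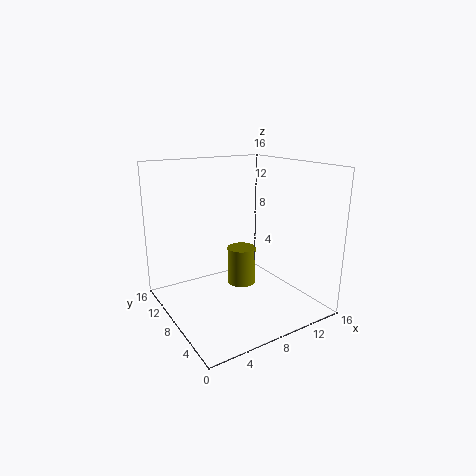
pos_x = 7.5, pos_y = 6.5, pos_z = 3.5, radius = 1.5, color = 'olive'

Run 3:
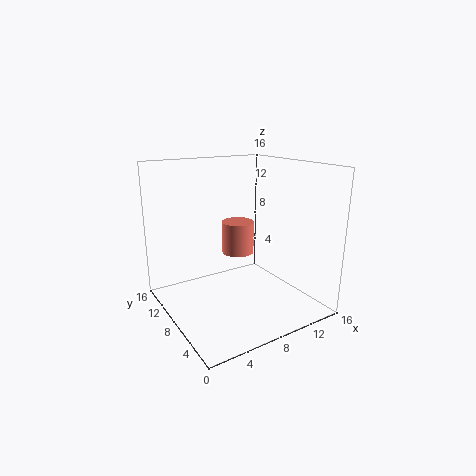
pos_x = 10.5, pos_y = 12, pos_z = 4.5, radius = 2, color = 'salmon'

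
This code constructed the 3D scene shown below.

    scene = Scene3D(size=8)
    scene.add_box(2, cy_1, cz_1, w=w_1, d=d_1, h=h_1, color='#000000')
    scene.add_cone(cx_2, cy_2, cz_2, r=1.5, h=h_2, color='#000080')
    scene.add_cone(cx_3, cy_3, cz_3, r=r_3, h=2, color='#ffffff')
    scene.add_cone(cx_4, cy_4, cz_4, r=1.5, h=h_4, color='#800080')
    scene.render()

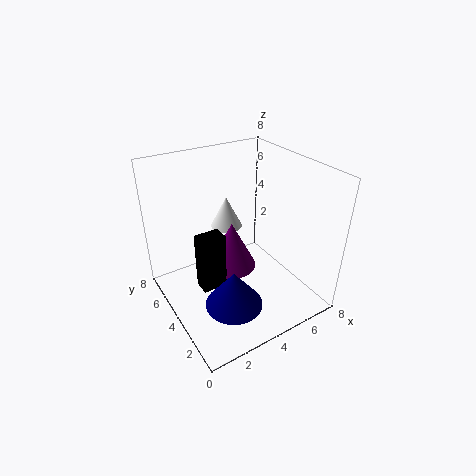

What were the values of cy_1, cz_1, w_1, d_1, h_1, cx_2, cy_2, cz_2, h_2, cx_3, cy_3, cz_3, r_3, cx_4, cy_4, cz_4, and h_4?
cy_1 = 4.5, cz_1 = 0.5, w_1 = 1.5, d_1 = 1, h_1 = 3.5, cx_2 = 2.5, cy_2 = 2, cz_2 = 1.5, h_2 = 2, cx_3 = 5, cy_3 = 7, cz_3 = 3, r_3 = 1, cx_4 = 4.5, cy_4 = 5.5, cz_4 = 1, h_4 = 3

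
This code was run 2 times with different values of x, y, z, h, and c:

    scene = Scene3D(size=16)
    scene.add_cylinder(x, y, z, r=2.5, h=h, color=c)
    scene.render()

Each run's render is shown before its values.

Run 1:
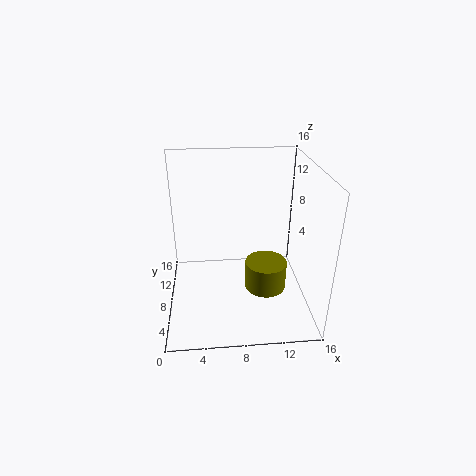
x = 11.5; y = 9; z = 0.5; h = 3.5; c = 'olive'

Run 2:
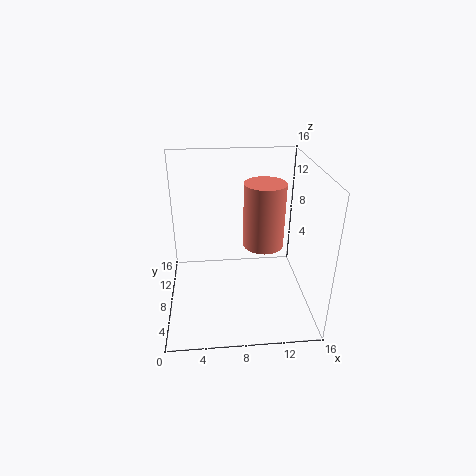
x = 11.5; y = 11.5; z = 5; h = 8; c = 'salmon'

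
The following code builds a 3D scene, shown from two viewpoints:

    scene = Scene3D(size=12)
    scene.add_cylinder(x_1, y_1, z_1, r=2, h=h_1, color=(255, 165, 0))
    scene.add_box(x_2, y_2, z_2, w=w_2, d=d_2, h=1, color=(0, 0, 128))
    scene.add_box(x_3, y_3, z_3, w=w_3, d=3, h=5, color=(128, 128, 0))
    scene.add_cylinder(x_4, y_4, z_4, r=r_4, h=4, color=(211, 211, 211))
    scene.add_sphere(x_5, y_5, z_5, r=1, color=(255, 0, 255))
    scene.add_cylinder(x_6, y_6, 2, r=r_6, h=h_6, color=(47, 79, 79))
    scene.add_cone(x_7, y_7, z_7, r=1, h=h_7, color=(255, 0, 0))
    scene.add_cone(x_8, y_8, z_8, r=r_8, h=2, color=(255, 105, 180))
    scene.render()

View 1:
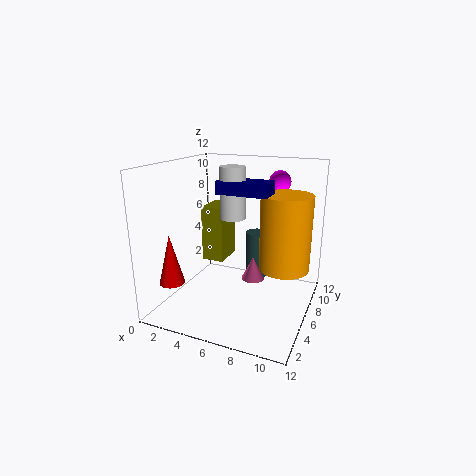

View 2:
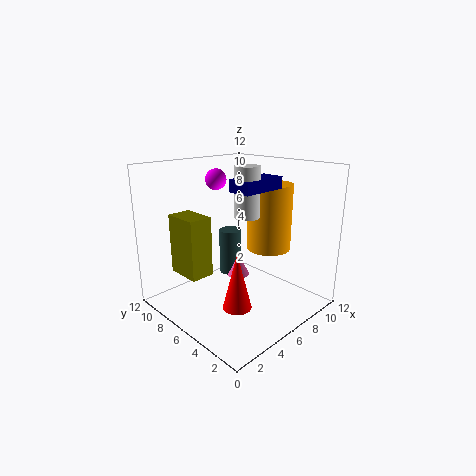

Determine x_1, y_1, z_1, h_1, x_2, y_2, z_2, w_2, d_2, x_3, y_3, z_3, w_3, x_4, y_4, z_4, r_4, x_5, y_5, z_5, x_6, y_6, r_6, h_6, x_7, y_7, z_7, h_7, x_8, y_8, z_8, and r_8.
x_1 = 10, y_1 = 6, z_1 = 4, h_1 = 6, x_2 = 5, y_2 = 4, z_2 = 10, w_2 = 4, d_2 = 2, x_3 = 2, y_3 = 7, z_3 = 3, w_3 = 2, x_4 = 6, y_4 = 5, z_4 = 8, r_4 = 1, x_5 = 8, y_5 = 11, z_5 = 10, x_6 = 7, y_6 = 8, r_6 = 1, h_6 = 4, x_7 = 2, y_7 = 2, z_7 = 3, h_7 = 4, x_8 = 7, y_8 = 7, z_8 = 2, r_8 = 1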